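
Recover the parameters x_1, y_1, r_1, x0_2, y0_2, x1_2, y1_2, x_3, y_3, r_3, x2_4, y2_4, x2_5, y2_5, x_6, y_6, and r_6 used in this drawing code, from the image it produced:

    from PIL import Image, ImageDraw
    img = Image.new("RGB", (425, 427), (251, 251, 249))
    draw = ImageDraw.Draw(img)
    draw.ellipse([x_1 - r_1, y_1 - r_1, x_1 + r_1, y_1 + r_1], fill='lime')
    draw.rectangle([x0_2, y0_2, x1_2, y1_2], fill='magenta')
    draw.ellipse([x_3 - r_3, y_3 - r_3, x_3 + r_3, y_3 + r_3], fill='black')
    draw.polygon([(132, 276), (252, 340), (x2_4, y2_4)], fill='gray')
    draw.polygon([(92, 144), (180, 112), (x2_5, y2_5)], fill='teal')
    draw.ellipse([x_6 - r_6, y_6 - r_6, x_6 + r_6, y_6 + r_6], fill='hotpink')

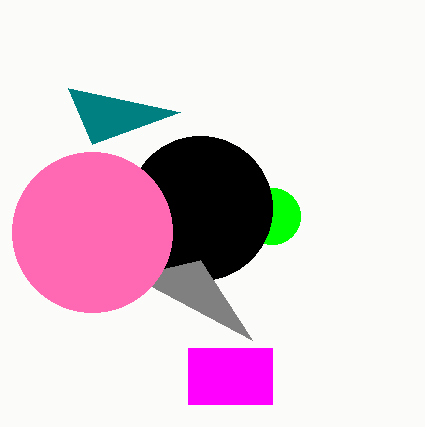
x_1 = 272, y_1 = 216, r_1 = 28, x0_2 = 188, y0_2 = 348, x1_2 = 272, y1_2 = 404, x_3 = 200, y_3 = 208, r_3 = 72, x2_4 = 200, y2_4 = 260, x2_5 = 68, y2_5 = 88, x_6 = 92, y_6 = 232, r_6 = 80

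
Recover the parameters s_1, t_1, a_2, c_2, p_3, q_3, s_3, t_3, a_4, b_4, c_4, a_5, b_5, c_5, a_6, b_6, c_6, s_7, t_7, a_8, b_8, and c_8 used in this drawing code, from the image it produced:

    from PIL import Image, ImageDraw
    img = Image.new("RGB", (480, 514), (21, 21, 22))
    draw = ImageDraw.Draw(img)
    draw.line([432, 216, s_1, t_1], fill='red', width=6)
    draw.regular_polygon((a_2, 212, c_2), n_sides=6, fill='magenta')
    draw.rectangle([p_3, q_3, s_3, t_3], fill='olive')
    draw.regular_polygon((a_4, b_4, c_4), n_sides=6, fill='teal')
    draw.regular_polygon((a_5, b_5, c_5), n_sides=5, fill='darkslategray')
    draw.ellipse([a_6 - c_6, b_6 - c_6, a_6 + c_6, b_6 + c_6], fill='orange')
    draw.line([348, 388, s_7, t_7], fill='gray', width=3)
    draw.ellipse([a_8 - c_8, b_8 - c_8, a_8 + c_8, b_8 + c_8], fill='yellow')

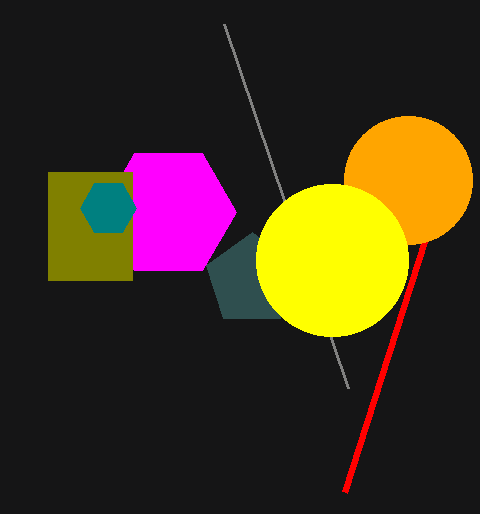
s_1 = 344, t_1 = 492, a_2 = 168, c_2 = 68, p_3 = 48, q_3 = 172, s_3 = 132, t_3 = 280, a_4 = 108, b_4 = 208, c_4 = 28, a_5 = 252, b_5 = 280, c_5 = 48, a_6 = 408, b_6 = 180, c_6 = 64, s_7 = 224, t_7 = 24, a_8 = 332, b_8 = 260, c_8 = 76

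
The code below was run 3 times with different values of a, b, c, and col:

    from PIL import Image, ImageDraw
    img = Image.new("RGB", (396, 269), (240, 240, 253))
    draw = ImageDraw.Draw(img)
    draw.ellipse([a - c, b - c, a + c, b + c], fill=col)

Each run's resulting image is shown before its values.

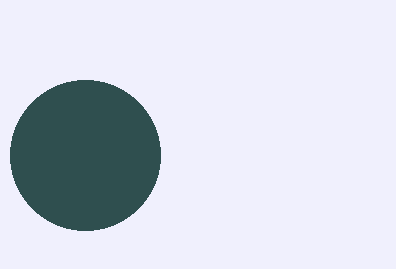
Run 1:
a = 85, b = 155, c = 75, col = 'darkslategray'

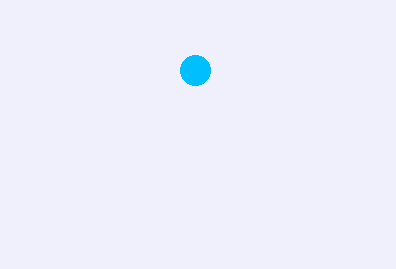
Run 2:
a = 195, b = 70, c = 15, col = 'deepskyblue'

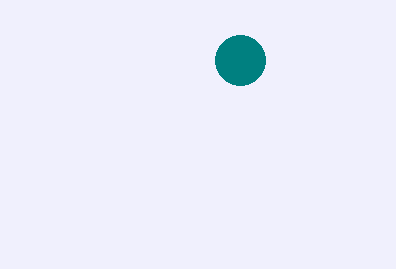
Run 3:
a = 240
b = 60
c = 25
col = 'teal'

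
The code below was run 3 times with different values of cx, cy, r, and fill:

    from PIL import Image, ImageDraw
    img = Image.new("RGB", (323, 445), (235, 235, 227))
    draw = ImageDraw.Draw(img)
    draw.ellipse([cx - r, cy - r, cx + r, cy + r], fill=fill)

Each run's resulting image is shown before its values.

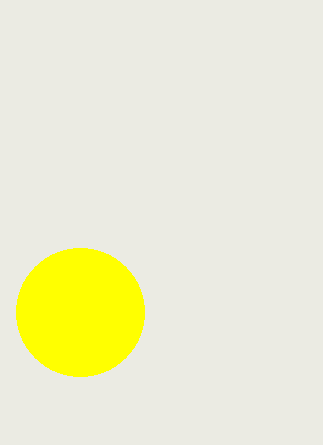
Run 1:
cx = 80; cy = 312; r = 64; fill = 'yellow'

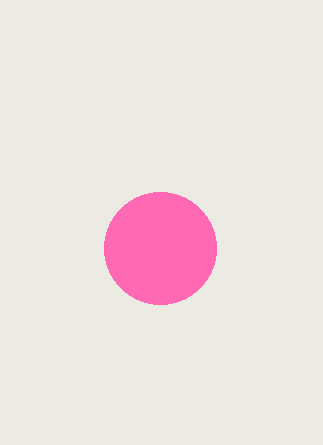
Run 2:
cx = 160
cy = 248
r = 56
fill = 'hotpink'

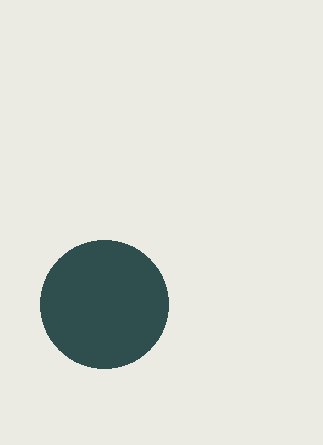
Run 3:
cx = 104
cy = 304
r = 64
fill = 'darkslategray'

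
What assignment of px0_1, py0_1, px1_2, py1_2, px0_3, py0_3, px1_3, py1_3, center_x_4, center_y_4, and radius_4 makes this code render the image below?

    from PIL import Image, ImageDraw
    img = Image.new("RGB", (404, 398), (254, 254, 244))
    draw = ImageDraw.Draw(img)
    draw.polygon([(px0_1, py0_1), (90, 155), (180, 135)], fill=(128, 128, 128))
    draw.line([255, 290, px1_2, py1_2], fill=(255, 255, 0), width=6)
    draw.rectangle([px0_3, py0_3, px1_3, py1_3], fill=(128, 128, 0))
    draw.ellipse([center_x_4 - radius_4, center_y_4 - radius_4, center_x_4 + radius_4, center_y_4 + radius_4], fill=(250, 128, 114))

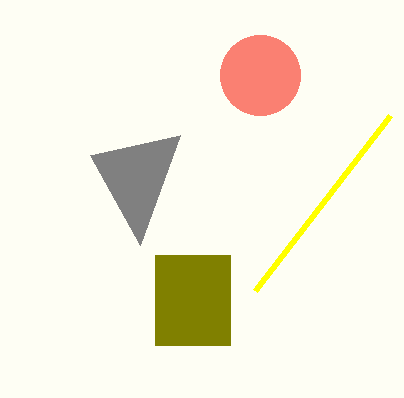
px0_1 = 140, py0_1 = 245, px1_2 = 390, py1_2 = 115, px0_3 = 155, py0_3 = 255, px1_3 = 230, py1_3 = 345, center_x_4 = 260, center_y_4 = 75, radius_4 = 40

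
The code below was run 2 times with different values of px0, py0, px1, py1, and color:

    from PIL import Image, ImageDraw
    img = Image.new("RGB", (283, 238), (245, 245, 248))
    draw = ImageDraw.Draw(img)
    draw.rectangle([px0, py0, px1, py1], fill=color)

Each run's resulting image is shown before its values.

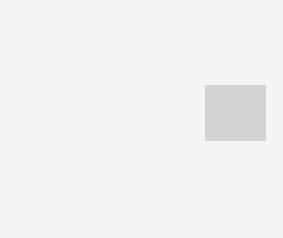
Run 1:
px0 = 205; py0 = 85; px1 = 265; py1 = 140; color = 'lightgray'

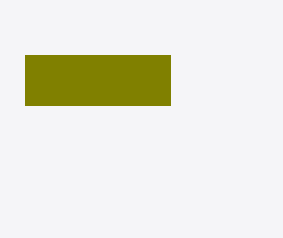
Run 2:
px0 = 25, py0 = 55, px1 = 170, py1 = 105, color = 'olive'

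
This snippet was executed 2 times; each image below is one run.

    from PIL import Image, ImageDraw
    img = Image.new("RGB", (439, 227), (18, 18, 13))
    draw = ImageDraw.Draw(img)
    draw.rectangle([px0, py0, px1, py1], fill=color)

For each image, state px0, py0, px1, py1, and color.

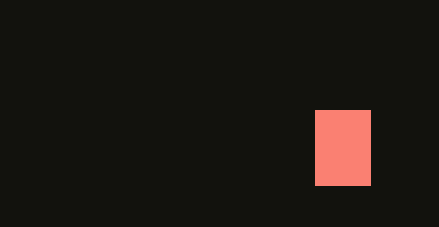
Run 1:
px0 = 315, py0 = 110, px1 = 370, py1 = 185, color = 'salmon'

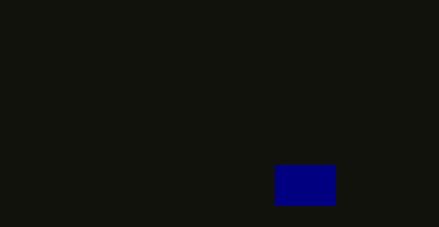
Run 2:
px0 = 275, py0 = 165, px1 = 335, py1 = 205, color = 'navy'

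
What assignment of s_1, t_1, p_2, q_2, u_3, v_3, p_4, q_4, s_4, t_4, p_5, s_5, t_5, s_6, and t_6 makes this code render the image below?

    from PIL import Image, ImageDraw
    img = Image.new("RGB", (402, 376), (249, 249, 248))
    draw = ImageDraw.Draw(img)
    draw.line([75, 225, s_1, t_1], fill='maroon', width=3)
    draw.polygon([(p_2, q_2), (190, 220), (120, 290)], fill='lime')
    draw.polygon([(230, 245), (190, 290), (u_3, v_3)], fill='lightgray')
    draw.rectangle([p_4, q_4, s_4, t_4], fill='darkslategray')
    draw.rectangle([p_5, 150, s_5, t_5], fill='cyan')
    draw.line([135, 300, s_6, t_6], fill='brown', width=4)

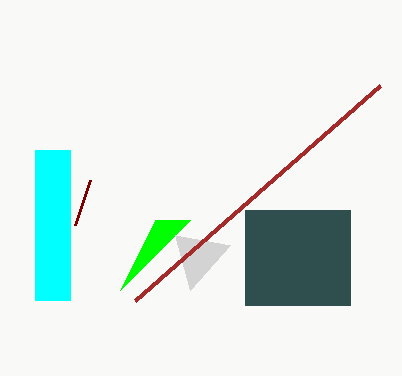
s_1 = 90, t_1 = 180, p_2 = 155, q_2 = 220, u_3 = 175, v_3 = 235, p_4 = 245, q_4 = 210, s_4 = 350, t_4 = 305, p_5 = 35, s_5 = 70, t_5 = 300, s_6 = 380, t_6 = 85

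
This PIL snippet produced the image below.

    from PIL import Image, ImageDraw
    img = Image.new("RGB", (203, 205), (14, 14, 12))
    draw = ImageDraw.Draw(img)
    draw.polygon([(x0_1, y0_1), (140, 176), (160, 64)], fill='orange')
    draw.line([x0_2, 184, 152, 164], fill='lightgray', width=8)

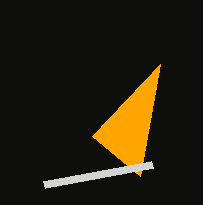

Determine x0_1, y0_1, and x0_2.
x0_1 = 92; y0_1 = 136; x0_2 = 44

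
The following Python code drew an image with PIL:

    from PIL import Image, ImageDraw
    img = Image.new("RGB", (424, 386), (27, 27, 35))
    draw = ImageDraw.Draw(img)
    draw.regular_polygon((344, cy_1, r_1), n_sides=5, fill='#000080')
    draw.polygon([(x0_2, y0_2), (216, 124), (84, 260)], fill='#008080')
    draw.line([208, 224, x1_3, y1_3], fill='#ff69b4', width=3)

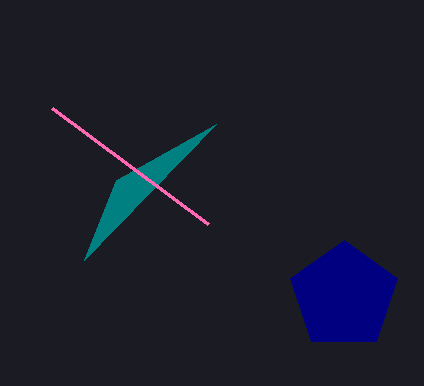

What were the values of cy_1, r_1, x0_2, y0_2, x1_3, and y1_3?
cy_1 = 296; r_1 = 56; x0_2 = 116; y0_2 = 180; x1_3 = 52; y1_3 = 108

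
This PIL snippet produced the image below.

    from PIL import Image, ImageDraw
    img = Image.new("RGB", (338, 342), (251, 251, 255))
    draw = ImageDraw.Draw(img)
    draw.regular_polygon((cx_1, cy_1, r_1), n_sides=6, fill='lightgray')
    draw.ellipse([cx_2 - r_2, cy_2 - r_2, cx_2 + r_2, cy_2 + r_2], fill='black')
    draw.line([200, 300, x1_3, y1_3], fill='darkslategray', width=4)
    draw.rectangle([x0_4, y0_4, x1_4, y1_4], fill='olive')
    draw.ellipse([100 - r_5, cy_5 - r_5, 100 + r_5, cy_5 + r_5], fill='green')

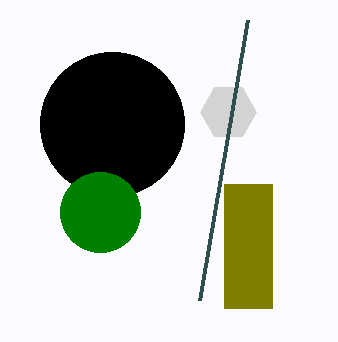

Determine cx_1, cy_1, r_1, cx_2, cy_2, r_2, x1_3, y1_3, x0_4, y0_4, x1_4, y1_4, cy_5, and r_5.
cx_1 = 228
cy_1 = 112
r_1 = 28
cx_2 = 112
cy_2 = 124
r_2 = 72
x1_3 = 248
y1_3 = 20
x0_4 = 224
y0_4 = 184
x1_4 = 272
y1_4 = 308
cy_5 = 212
r_5 = 40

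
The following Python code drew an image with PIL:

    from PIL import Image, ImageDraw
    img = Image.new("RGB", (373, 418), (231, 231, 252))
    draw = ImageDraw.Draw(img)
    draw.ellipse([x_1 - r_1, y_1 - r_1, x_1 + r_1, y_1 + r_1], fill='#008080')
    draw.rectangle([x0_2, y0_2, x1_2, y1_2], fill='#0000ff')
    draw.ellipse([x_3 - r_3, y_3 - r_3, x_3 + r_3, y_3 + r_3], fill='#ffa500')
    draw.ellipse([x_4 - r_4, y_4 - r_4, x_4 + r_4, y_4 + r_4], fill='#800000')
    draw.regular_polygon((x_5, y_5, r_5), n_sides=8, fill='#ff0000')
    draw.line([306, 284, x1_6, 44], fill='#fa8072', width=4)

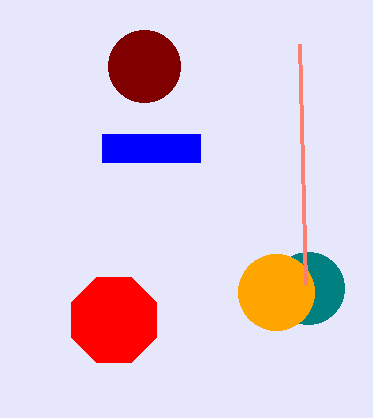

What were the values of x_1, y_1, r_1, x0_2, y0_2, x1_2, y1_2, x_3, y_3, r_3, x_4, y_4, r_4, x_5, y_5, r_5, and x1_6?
x_1 = 308; y_1 = 288; r_1 = 36; x0_2 = 102; y0_2 = 134; x1_2 = 200; y1_2 = 162; x_3 = 276; y_3 = 292; r_3 = 38; x_4 = 144; y_4 = 66; r_4 = 36; x_5 = 114; y_5 = 320; r_5 = 46; x1_6 = 300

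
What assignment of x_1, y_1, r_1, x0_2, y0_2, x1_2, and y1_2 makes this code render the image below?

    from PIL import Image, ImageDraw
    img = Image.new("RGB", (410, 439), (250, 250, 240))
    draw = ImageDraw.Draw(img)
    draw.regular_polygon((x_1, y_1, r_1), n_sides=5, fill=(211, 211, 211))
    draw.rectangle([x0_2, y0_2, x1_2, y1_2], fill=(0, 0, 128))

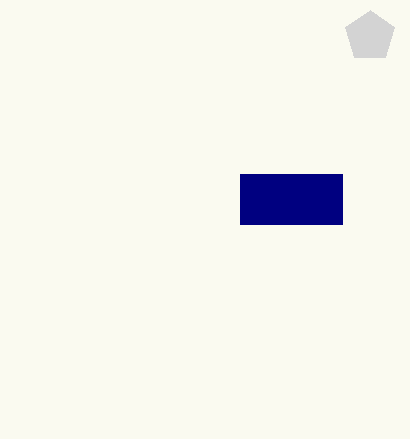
x_1 = 370, y_1 = 36, r_1 = 26, x0_2 = 240, y0_2 = 174, x1_2 = 342, y1_2 = 224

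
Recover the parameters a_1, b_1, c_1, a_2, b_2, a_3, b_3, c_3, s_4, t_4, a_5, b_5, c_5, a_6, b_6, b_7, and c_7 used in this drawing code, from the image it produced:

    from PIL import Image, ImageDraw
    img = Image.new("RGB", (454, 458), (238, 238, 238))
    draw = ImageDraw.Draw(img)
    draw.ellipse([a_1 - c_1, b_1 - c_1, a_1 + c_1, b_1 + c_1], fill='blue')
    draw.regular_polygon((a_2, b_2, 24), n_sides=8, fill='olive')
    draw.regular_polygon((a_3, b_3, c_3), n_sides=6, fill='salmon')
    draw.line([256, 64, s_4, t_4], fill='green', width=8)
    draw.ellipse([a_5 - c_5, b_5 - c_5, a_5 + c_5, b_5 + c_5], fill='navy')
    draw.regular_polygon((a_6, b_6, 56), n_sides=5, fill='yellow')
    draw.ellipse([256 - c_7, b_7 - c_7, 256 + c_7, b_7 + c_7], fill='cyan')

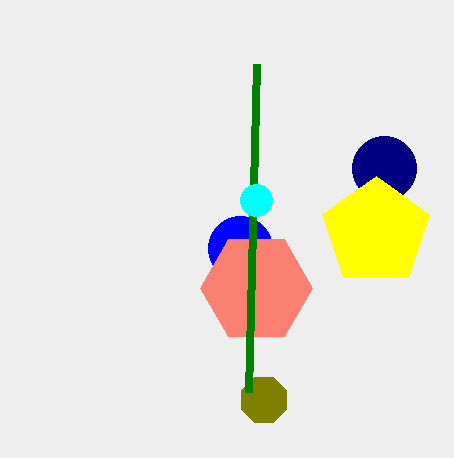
a_1 = 240, b_1 = 248, c_1 = 32, a_2 = 264, b_2 = 400, a_3 = 256, b_3 = 288, c_3 = 56, s_4 = 248, t_4 = 392, a_5 = 384, b_5 = 168, c_5 = 32, a_6 = 376, b_6 = 232, b_7 = 200, c_7 = 16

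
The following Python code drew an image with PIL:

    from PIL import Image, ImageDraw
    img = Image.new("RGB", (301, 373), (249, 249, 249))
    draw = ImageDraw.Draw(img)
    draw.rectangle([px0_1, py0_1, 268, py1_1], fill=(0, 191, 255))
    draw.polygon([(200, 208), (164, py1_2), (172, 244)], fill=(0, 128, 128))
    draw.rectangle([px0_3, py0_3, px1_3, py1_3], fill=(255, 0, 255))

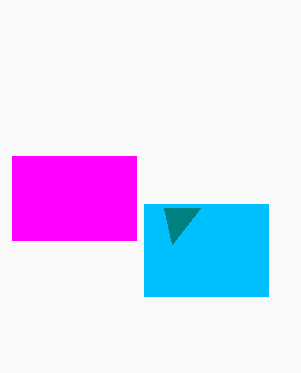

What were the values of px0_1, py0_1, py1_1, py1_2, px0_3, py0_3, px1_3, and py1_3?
px0_1 = 144
py0_1 = 204
py1_1 = 296
py1_2 = 208
px0_3 = 12
py0_3 = 156
px1_3 = 136
py1_3 = 240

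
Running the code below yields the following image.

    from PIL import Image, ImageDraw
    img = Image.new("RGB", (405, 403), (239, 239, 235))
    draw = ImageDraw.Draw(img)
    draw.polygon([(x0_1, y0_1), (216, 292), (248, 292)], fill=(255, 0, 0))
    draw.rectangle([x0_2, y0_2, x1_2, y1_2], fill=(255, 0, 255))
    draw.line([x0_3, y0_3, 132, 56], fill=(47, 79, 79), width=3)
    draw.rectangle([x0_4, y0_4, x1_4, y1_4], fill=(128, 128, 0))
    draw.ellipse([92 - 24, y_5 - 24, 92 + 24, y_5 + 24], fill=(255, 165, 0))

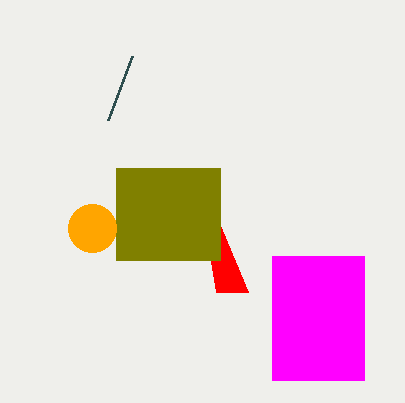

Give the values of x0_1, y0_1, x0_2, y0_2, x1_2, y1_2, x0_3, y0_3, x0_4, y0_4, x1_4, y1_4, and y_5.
x0_1 = 196, y0_1 = 168, x0_2 = 272, y0_2 = 256, x1_2 = 364, y1_2 = 380, x0_3 = 108, y0_3 = 120, x0_4 = 116, y0_4 = 168, x1_4 = 220, y1_4 = 260, y_5 = 228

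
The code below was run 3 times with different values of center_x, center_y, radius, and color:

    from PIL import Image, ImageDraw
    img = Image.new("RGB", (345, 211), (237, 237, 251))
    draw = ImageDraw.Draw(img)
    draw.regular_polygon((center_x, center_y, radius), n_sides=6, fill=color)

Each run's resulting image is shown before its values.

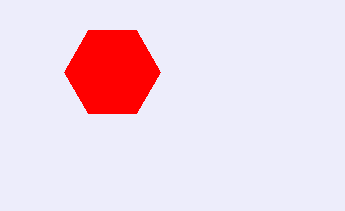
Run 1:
center_x = 112; center_y = 72; radius = 48; color = 'red'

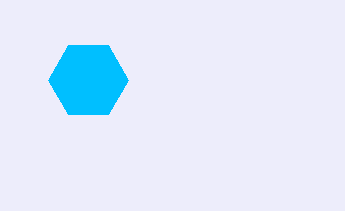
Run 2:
center_x = 88, center_y = 80, radius = 40, color = 'deepskyblue'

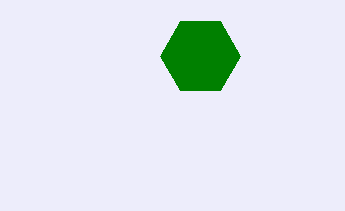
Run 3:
center_x = 200, center_y = 56, radius = 40, color = 'green'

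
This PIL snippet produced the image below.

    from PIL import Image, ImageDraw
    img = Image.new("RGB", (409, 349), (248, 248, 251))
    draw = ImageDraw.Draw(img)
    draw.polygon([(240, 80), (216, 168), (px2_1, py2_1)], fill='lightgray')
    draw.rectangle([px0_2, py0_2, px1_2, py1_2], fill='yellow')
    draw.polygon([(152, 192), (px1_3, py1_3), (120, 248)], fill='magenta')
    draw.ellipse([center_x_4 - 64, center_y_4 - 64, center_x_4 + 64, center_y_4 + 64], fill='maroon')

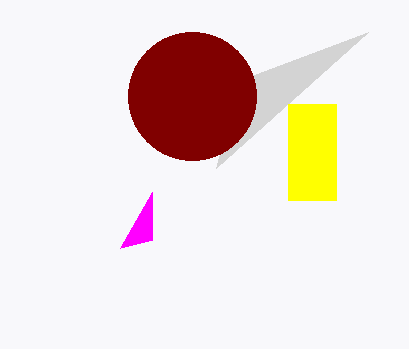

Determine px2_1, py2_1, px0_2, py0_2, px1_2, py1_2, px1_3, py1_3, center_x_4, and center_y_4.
px2_1 = 368, py2_1 = 32, px0_2 = 288, py0_2 = 104, px1_2 = 336, py1_2 = 200, px1_3 = 152, py1_3 = 240, center_x_4 = 192, center_y_4 = 96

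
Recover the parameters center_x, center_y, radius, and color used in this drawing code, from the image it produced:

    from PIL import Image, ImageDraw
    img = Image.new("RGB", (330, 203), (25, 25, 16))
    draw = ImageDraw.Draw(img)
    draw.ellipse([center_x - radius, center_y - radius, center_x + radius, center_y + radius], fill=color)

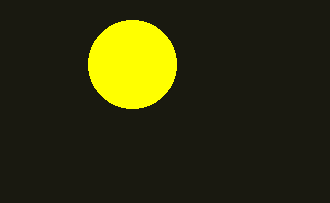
center_x = 132
center_y = 64
radius = 44
color = 'yellow'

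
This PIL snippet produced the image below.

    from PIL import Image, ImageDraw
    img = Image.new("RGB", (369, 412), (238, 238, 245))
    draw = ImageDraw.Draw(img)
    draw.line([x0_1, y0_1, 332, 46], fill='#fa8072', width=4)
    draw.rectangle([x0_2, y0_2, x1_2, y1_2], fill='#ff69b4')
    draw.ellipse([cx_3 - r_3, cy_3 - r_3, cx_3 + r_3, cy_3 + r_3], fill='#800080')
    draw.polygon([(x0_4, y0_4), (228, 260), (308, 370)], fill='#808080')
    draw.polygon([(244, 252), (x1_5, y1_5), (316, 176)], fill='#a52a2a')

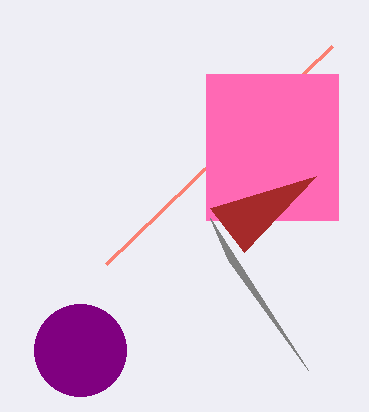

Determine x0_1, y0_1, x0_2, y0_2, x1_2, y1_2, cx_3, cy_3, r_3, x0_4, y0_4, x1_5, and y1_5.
x0_1 = 106, y0_1 = 264, x0_2 = 206, y0_2 = 74, x1_2 = 338, y1_2 = 220, cx_3 = 80, cy_3 = 350, r_3 = 46, x0_4 = 210, y0_4 = 218, x1_5 = 210, y1_5 = 208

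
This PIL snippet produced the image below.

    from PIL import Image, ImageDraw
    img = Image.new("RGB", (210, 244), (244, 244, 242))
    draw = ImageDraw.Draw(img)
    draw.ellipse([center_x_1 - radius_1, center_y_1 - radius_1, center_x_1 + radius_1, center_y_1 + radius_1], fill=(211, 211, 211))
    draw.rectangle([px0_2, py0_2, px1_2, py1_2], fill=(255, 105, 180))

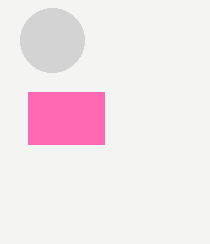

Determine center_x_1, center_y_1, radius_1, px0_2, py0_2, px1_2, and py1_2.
center_x_1 = 52
center_y_1 = 40
radius_1 = 32
px0_2 = 28
py0_2 = 92
px1_2 = 104
py1_2 = 144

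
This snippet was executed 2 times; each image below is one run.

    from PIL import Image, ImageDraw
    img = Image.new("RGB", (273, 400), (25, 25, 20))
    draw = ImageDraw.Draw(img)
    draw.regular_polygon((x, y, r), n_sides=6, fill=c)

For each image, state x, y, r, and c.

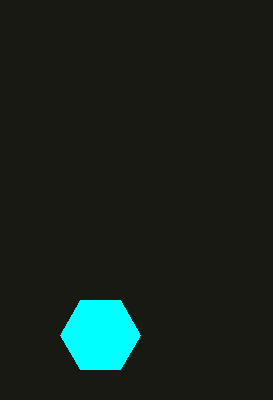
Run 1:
x = 100; y = 335; r = 40; c = 'cyan'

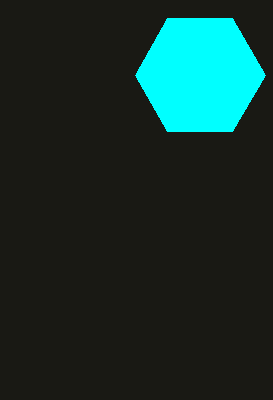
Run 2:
x = 200
y = 75
r = 65
c = 'cyan'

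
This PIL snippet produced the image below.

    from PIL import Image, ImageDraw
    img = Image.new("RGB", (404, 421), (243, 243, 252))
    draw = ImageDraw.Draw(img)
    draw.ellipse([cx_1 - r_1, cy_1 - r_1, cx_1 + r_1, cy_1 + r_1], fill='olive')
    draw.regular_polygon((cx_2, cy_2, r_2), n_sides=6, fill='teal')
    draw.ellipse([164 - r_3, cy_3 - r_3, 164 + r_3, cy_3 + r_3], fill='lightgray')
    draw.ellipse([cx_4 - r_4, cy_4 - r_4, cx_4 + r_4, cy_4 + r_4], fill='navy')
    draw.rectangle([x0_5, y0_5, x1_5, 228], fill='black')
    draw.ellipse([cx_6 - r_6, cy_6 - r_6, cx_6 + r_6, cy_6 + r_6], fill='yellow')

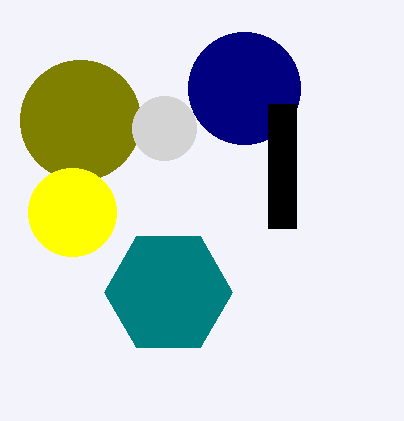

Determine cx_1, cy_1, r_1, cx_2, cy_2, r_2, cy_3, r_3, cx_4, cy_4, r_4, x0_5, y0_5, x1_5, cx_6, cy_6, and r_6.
cx_1 = 80; cy_1 = 120; r_1 = 60; cx_2 = 168; cy_2 = 292; r_2 = 64; cy_3 = 128; r_3 = 32; cx_4 = 244; cy_4 = 88; r_4 = 56; x0_5 = 268; y0_5 = 104; x1_5 = 296; cx_6 = 72; cy_6 = 212; r_6 = 44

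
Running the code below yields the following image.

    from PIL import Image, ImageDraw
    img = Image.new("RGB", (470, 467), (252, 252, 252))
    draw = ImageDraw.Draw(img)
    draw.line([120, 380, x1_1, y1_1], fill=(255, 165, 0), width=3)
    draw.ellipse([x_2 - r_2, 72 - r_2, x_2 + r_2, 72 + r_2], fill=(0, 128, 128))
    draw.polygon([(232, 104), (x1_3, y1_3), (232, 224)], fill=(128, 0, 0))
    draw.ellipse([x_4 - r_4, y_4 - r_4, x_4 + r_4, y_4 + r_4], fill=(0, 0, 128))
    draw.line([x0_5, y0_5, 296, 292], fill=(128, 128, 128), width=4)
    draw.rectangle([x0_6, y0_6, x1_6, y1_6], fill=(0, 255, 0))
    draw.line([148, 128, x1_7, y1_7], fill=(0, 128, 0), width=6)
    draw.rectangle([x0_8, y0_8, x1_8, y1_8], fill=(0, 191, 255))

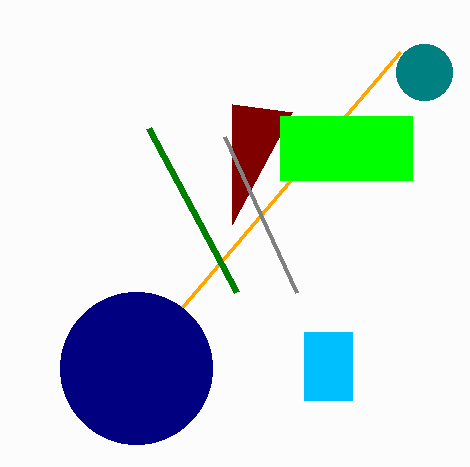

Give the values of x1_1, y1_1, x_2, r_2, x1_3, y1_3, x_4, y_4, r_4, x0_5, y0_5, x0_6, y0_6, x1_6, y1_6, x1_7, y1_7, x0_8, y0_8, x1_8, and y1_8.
x1_1 = 400, y1_1 = 52, x_2 = 424, r_2 = 28, x1_3 = 292, y1_3 = 112, x_4 = 136, y_4 = 368, r_4 = 76, x0_5 = 224, y0_5 = 136, x0_6 = 280, y0_6 = 116, x1_6 = 412, y1_6 = 180, x1_7 = 236, y1_7 = 292, x0_8 = 304, y0_8 = 332, x1_8 = 352, y1_8 = 400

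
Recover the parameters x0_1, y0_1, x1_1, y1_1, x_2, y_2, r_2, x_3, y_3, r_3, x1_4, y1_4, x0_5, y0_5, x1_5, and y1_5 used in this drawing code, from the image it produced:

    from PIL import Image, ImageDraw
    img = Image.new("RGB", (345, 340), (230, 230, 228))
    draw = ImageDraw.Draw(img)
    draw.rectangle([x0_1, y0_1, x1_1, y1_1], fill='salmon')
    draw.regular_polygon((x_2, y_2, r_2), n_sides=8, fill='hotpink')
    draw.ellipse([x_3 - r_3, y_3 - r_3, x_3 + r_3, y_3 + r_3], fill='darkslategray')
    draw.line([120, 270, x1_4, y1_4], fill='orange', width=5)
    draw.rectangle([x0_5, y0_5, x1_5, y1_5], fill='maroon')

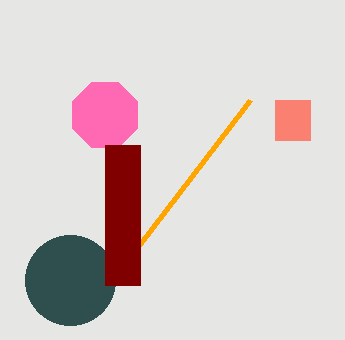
x0_1 = 275, y0_1 = 100, x1_1 = 310, y1_1 = 140, x_2 = 105, y_2 = 115, r_2 = 35, x_3 = 70, y_3 = 280, r_3 = 45, x1_4 = 250, y1_4 = 100, x0_5 = 105, y0_5 = 145, x1_5 = 140, y1_5 = 285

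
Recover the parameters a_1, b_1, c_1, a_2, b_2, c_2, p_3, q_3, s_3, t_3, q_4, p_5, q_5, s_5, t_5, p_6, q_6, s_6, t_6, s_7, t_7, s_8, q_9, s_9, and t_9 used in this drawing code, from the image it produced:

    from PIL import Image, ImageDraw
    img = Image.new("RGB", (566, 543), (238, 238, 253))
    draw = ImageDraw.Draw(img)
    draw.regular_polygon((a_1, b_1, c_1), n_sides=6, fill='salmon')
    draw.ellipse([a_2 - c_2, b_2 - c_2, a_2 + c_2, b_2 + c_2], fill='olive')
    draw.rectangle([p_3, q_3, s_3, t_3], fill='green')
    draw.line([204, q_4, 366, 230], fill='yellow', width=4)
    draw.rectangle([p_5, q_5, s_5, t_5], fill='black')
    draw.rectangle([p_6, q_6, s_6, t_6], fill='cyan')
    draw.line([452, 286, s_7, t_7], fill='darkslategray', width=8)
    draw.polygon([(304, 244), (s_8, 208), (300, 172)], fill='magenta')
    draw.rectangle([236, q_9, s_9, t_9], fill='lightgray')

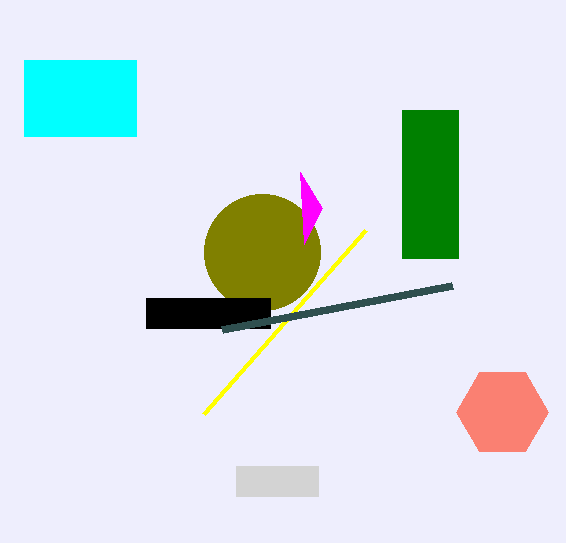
a_1 = 502
b_1 = 412
c_1 = 46
a_2 = 262
b_2 = 252
c_2 = 58
p_3 = 402
q_3 = 110
s_3 = 458
t_3 = 258
q_4 = 414
p_5 = 146
q_5 = 298
s_5 = 270
t_5 = 328
p_6 = 24
q_6 = 60
s_6 = 136
t_6 = 136
s_7 = 222
t_7 = 330
s_8 = 322
q_9 = 466
s_9 = 318
t_9 = 496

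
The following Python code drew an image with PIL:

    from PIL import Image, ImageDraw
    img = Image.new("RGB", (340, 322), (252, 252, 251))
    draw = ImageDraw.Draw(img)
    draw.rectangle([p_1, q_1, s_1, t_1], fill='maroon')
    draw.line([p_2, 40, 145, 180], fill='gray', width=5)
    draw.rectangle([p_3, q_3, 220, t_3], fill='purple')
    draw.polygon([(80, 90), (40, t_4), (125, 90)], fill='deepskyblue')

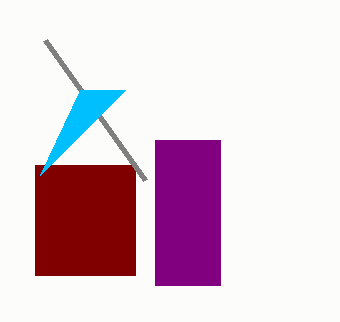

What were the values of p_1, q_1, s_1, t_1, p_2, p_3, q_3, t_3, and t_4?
p_1 = 35, q_1 = 165, s_1 = 135, t_1 = 275, p_2 = 45, p_3 = 155, q_3 = 140, t_3 = 285, t_4 = 175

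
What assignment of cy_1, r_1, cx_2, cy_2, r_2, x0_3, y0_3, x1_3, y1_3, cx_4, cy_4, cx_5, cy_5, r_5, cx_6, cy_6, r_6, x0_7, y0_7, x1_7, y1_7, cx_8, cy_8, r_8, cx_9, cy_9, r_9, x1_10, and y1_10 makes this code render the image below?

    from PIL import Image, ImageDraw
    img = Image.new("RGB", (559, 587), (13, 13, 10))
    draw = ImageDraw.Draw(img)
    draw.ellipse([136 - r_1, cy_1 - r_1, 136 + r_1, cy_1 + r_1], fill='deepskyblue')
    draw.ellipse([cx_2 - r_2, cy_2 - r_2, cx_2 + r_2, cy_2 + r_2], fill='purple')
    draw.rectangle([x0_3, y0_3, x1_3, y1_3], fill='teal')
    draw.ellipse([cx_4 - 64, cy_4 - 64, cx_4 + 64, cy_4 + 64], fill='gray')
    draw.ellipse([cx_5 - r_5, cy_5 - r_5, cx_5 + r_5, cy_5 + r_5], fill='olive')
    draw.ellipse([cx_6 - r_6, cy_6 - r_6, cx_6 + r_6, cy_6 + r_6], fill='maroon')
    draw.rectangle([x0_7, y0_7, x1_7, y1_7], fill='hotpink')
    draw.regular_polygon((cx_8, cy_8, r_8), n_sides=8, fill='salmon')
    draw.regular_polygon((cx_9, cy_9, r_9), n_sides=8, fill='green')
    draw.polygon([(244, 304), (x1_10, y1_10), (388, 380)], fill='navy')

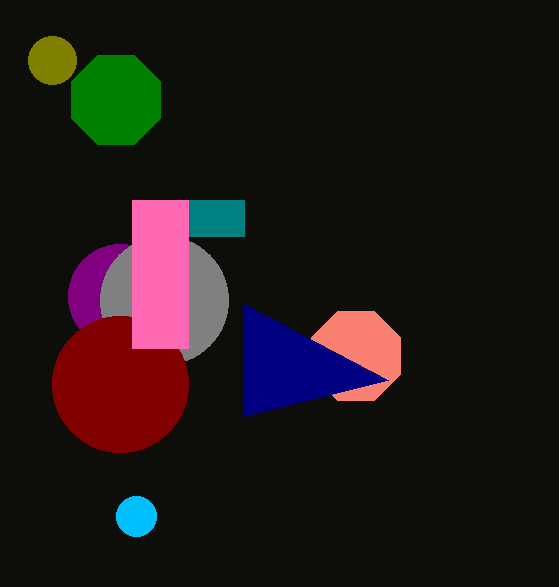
cy_1 = 516, r_1 = 20, cx_2 = 120, cy_2 = 296, r_2 = 52, x0_3 = 132, y0_3 = 200, x1_3 = 244, y1_3 = 236, cx_4 = 164, cy_4 = 300, cx_5 = 52, cy_5 = 60, r_5 = 24, cx_6 = 120, cy_6 = 384, r_6 = 68, x0_7 = 132, y0_7 = 200, x1_7 = 188, y1_7 = 348, cx_8 = 356, cy_8 = 356, r_8 = 48, cx_9 = 116, cy_9 = 100, r_9 = 48, x1_10 = 244, y1_10 = 416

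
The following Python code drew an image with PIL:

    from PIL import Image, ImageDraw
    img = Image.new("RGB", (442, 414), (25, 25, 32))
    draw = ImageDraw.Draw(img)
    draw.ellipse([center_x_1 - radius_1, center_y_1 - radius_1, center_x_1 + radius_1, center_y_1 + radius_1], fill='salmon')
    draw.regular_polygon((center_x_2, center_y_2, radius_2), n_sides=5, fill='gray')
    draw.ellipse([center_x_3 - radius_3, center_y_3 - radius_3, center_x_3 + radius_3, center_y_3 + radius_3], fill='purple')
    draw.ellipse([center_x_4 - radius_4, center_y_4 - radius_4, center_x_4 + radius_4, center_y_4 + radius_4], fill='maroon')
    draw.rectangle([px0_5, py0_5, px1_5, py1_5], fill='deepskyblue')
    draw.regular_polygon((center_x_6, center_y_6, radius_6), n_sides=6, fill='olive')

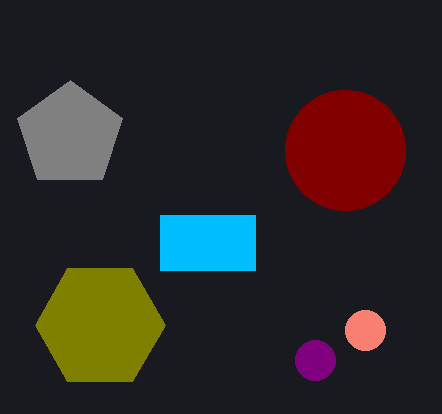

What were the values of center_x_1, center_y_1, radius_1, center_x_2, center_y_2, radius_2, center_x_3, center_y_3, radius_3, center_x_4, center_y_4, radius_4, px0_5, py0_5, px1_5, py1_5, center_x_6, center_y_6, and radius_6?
center_x_1 = 365
center_y_1 = 330
radius_1 = 20
center_x_2 = 70
center_y_2 = 135
radius_2 = 55
center_x_3 = 315
center_y_3 = 360
radius_3 = 20
center_x_4 = 345
center_y_4 = 150
radius_4 = 60
px0_5 = 160
py0_5 = 215
px1_5 = 255
py1_5 = 270
center_x_6 = 100
center_y_6 = 325
radius_6 = 65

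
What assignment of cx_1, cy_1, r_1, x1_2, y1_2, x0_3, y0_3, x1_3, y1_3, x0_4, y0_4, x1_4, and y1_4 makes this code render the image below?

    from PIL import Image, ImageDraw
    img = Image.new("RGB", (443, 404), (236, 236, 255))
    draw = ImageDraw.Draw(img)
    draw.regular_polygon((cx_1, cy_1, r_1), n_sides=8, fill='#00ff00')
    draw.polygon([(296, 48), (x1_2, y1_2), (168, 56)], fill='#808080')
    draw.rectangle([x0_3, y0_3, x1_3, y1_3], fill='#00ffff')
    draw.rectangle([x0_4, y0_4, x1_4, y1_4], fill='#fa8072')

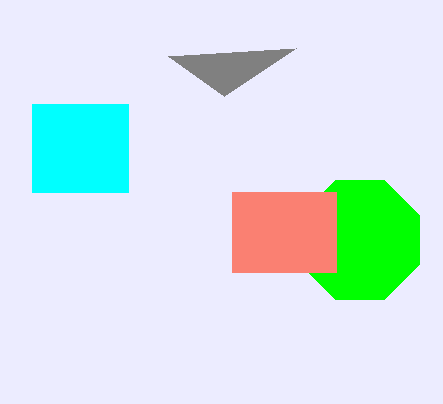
cx_1 = 360
cy_1 = 240
r_1 = 64
x1_2 = 224
y1_2 = 96
x0_3 = 32
y0_3 = 104
x1_3 = 128
y1_3 = 192
x0_4 = 232
y0_4 = 192
x1_4 = 336
y1_4 = 272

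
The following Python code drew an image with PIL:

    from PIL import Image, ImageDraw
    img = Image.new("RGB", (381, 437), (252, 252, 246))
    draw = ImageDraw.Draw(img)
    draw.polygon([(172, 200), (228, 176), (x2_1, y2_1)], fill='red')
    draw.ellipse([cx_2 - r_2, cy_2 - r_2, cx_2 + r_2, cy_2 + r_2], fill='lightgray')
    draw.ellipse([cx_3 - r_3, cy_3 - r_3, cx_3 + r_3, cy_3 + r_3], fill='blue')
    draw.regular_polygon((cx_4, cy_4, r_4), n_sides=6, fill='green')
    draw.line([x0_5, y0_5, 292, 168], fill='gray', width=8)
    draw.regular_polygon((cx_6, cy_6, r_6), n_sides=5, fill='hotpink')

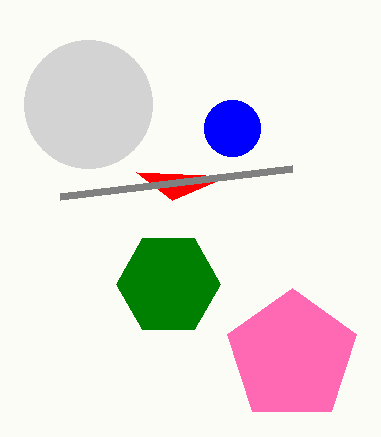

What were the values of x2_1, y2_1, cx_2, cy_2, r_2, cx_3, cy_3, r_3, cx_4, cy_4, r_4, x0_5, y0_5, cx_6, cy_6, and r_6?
x2_1 = 136; y2_1 = 172; cx_2 = 88; cy_2 = 104; r_2 = 64; cx_3 = 232; cy_3 = 128; r_3 = 28; cx_4 = 168; cy_4 = 284; r_4 = 52; x0_5 = 60; y0_5 = 196; cx_6 = 292; cy_6 = 356; r_6 = 68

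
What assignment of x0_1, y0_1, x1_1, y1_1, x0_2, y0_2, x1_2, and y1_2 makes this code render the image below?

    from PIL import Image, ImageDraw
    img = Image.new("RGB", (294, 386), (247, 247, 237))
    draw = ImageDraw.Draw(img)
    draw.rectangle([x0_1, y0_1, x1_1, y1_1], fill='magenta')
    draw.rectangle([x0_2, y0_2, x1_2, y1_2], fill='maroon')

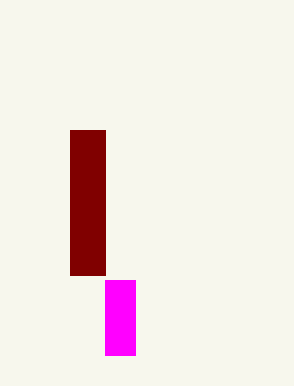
x0_1 = 105; y0_1 = 280; x1_1 = 135; y1_1 = 355; x0_2 = 70; y0_2 = 130; x1_2 = 105; y1_2 = 275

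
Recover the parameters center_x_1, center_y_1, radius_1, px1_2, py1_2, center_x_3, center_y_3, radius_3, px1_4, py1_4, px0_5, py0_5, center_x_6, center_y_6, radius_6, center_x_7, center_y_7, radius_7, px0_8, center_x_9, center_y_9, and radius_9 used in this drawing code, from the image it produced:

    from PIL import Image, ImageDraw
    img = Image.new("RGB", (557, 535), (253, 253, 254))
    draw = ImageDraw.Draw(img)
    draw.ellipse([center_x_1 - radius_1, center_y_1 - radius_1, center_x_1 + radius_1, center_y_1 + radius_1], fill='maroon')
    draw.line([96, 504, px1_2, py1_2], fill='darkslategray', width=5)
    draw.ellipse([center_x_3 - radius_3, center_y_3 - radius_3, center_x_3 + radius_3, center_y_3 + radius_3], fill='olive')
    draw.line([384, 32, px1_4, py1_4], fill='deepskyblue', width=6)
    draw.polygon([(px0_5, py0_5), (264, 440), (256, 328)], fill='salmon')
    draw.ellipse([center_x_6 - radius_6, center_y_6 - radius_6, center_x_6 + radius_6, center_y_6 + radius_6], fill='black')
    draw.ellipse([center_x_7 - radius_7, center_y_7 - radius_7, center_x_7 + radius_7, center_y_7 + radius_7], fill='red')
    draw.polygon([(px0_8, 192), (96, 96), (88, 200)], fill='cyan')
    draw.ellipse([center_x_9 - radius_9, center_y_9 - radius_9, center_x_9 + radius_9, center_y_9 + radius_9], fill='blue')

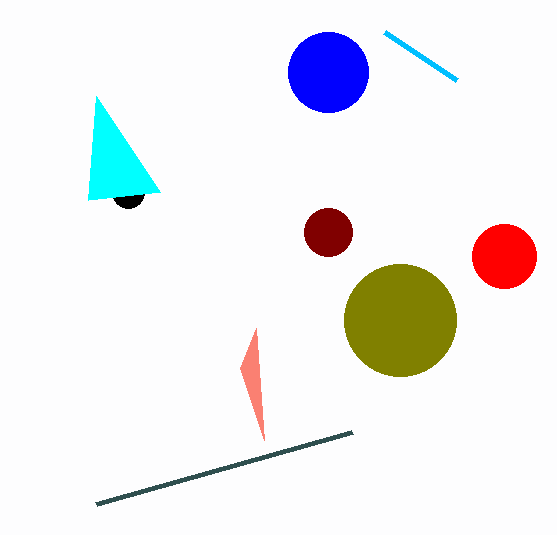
center_x_1 = 328
center_y_1 = 232
radius_1 = 24
px1_2 = 352
py1_2 = 432
center_x_3 = 400
center_y_3 = 320
radius_3 = 56
px1_4 = 456
py1_4 = 80
px0_5 = 240
py0_5 = 368
center_x_6 = 128
center_y_6 = 192
radius_6 = 16
center_x_7 = 504
center_y_7 = 256
radius_7 = 32
px0_8 = 160
center_x_9 = 328
center_y_9 = 72
radius_9 = 40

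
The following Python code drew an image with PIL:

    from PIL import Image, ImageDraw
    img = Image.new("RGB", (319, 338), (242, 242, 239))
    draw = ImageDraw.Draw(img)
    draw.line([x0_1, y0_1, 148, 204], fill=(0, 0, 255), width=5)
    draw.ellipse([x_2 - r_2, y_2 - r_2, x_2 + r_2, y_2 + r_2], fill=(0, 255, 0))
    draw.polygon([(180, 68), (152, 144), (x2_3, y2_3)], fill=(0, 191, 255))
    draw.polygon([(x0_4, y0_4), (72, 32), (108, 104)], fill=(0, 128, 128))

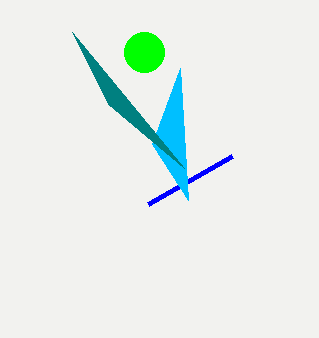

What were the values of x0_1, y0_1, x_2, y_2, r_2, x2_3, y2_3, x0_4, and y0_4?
x0_1 = 232; y0_1 = 156; x_2 = 144; y_2 = 52; r_2 = 20; x2_3 = 188; y2_3 = 200; x0_4 = 184; y0_4 = 168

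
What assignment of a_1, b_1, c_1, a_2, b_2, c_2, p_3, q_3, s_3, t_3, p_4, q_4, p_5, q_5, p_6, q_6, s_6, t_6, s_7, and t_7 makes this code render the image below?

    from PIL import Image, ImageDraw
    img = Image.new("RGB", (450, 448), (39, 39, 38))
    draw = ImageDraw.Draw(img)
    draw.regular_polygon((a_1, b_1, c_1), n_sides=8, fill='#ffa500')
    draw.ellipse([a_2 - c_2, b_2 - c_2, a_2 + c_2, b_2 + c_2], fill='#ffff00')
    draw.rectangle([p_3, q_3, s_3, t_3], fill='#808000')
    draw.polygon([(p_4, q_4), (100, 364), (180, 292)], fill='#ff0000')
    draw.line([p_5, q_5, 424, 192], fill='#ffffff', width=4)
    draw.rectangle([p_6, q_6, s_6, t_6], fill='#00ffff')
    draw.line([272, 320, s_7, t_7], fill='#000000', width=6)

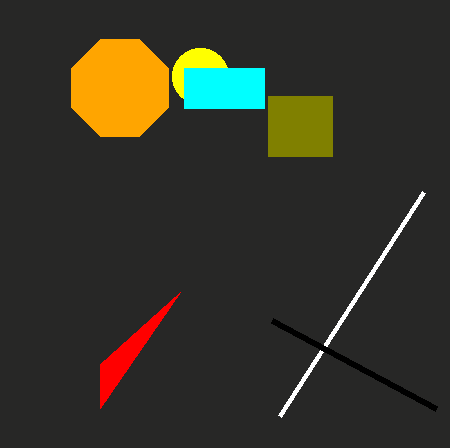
a_1 = 120, b_1 = 88, c_1 = 52, a_2 = 200, b_2 = 76, c_2 = 28, p_3 = 268, q_3 = 96, s_3 = 332, t_3 = 156, p_4 = 100, q_4 = 408, p_5 = 280, q_5 = 416, p_6 = 184, q_6 = 68, s_6 = 264, t_6 = 108, s_7 = 436, t_7 = 408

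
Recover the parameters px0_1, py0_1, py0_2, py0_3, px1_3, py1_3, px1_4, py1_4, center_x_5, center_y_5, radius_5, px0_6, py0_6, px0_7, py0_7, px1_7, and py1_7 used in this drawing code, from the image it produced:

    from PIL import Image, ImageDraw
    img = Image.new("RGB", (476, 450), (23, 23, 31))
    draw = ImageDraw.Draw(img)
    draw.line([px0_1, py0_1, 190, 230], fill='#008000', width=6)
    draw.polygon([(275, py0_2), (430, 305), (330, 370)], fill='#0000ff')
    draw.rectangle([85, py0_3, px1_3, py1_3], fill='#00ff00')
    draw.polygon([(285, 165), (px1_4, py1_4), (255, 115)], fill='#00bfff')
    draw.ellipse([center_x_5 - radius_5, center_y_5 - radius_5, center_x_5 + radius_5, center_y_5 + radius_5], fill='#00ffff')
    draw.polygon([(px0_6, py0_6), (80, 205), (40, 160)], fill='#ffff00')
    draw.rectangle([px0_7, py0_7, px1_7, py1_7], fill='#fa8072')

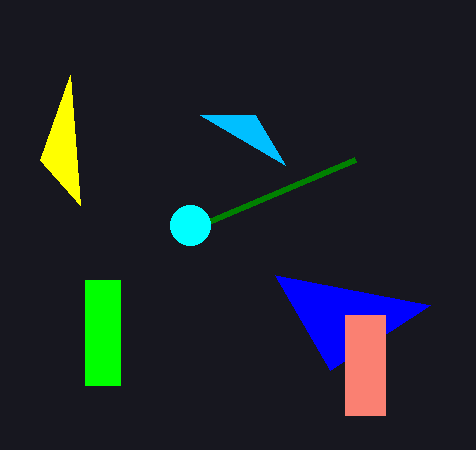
px0_1 = 355
py0_1 = 160
py0_2 = 275
py0_3 = 280
px1_3 = 120
py1_3 = 385
px1_4 = 200
py1_4 = 115
center_x_5 = 190
center_y_5 = 225
radius_5 = 20
px0_6 = 70
py0_6 = 75
px0_7 = 345
py0_7 = 315
px1_7 = 385
py1_7 = 415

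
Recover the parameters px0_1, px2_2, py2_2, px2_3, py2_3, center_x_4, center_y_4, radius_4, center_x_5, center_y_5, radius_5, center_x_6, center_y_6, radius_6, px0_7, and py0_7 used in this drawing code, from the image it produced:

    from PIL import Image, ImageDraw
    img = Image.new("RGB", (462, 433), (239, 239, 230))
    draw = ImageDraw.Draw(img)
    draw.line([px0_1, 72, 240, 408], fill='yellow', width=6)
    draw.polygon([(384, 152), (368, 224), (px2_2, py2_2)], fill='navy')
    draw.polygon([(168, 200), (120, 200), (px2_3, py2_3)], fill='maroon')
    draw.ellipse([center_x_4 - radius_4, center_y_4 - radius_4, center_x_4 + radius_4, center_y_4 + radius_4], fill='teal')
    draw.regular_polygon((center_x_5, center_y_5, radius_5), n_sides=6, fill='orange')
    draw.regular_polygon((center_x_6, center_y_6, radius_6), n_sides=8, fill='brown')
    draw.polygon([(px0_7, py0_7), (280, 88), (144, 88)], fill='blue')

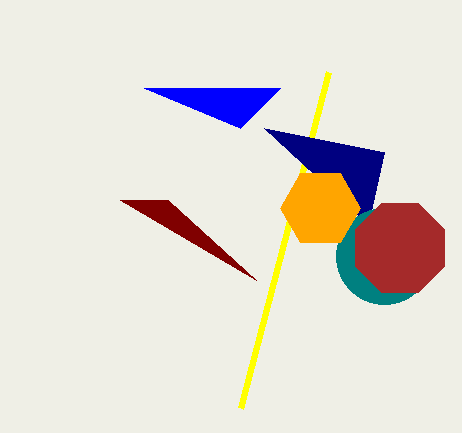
px0_1 = 328
px2_2 = 264
py2_2 = 128
px2_3 = 256
py2_3 = 280
center_x_4 = 384
center_y_4 = 256
radius_4 = 48
center_x_5 = 320
center_y_5 = 208
radius_5 = 40
center_x_6 = 400
center_y_6 = 248
radius_6 = 48
px0_7 = 240
py0_7 = 128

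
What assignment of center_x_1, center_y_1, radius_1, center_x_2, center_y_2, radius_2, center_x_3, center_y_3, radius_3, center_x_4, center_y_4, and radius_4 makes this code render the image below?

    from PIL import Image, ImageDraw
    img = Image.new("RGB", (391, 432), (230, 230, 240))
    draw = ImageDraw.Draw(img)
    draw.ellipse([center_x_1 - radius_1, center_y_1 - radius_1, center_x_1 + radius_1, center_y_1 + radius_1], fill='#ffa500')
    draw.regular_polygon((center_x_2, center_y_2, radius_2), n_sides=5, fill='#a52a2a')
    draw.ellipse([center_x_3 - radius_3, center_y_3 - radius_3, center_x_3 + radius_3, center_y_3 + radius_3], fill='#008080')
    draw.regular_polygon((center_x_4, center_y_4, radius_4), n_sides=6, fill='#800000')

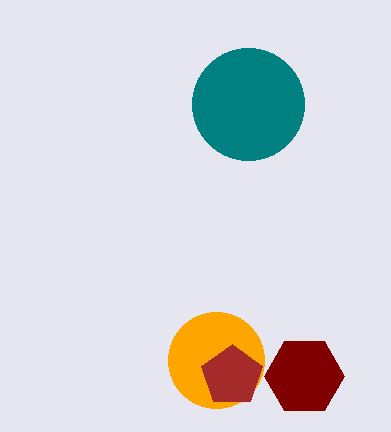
center_x_1 = 216, center_y_1 = 360, radius_1 = 48, center_x_2 = 232, center_y_2 = 376, radius_2 = 32, center_x_3 = 248, center_y_3 = 104, radius_3 = 56, center_x_4 = 304, center_y_4 = 376, radius_4 = 40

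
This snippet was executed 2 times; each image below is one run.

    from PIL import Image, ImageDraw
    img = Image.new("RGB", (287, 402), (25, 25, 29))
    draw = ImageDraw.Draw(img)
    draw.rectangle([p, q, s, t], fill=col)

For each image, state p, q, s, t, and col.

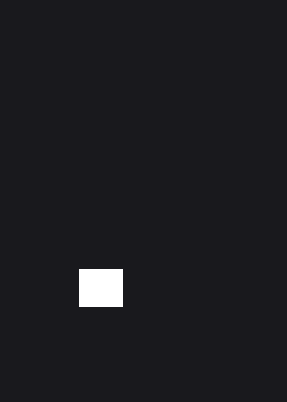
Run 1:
p = 79, q = 269, s = 122, t = 306, col = 'white'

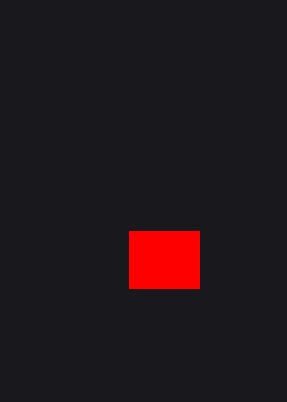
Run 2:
p = 129
q = 231
s = 199
t = 288
col = 'red'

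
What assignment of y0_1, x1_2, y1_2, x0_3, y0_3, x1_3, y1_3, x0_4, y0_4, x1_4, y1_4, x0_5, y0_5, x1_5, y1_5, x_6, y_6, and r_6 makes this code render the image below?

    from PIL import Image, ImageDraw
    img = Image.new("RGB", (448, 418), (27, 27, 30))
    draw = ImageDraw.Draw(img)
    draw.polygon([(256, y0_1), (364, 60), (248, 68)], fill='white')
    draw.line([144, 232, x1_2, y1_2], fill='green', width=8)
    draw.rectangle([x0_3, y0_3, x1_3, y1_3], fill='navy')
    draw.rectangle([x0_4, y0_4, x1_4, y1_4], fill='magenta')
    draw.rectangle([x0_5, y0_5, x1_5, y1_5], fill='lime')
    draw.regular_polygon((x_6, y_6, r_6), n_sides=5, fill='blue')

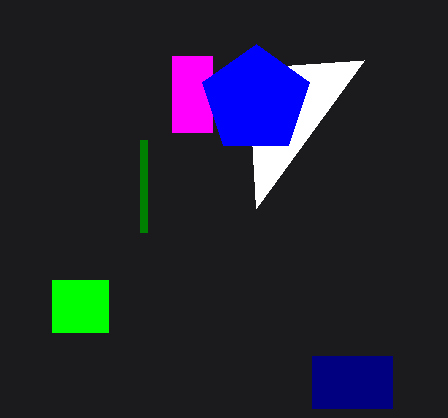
y0_1 = 208, x1_2 = 144, y1_2 = 140, x0_3 = 312, y0_3 = 356, x1_3 = 392, y1_3 = 408, x0_4 = 172, y0_4 = 56, x1_4 = 212, y1_4 = 132, x0_5 = 52, y0_5 = 280, x1_5 = 108, y1_5 = 332, x_6 = 256, y_6 = 100, r_6 = 56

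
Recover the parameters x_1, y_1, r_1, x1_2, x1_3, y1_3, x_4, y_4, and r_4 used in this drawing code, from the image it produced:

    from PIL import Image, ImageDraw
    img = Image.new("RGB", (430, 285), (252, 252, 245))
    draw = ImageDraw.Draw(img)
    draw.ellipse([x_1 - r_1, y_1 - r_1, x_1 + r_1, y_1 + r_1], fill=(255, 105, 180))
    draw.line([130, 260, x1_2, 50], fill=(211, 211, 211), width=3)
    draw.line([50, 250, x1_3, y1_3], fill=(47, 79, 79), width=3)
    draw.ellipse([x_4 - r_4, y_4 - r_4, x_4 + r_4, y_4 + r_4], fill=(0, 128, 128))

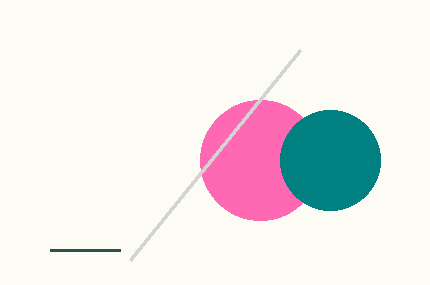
x_1 = 260, y_1 = 160, r_1 = 60, x1_2 = 300, x1_3 = 120, y1_3 = 250, x_4 = 330, y_4 = 160, r_4 = 50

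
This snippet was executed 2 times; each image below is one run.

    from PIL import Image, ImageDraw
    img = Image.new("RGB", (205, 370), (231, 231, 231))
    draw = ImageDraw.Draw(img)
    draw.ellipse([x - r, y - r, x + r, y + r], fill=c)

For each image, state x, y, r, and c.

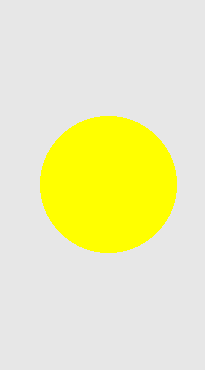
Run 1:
x = 108
y = 184
r = 68
c = 'yellow'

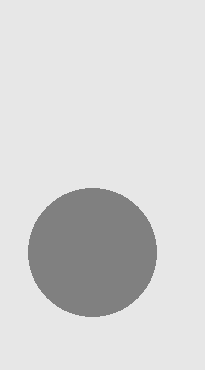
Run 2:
x = 92, y = 252, r = 64, c = 'gray'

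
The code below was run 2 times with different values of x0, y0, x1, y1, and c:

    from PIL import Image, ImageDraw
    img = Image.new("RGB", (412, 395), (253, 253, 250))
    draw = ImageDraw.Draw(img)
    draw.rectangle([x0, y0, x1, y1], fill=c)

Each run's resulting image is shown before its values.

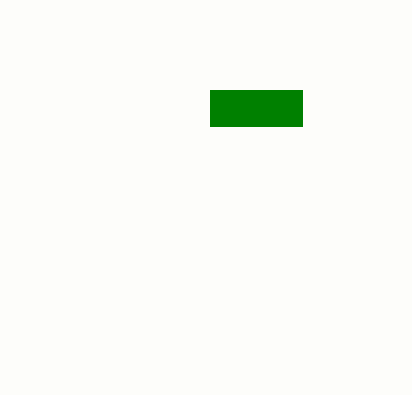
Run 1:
x0 = 210, y0 = 90, x1 = 302, y1 = 126, c = 'green'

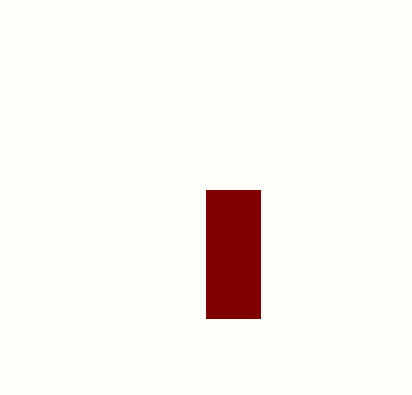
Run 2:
x0 = 206
y0 = 190
x1 = 260
y1 = 318
c = 'maroon'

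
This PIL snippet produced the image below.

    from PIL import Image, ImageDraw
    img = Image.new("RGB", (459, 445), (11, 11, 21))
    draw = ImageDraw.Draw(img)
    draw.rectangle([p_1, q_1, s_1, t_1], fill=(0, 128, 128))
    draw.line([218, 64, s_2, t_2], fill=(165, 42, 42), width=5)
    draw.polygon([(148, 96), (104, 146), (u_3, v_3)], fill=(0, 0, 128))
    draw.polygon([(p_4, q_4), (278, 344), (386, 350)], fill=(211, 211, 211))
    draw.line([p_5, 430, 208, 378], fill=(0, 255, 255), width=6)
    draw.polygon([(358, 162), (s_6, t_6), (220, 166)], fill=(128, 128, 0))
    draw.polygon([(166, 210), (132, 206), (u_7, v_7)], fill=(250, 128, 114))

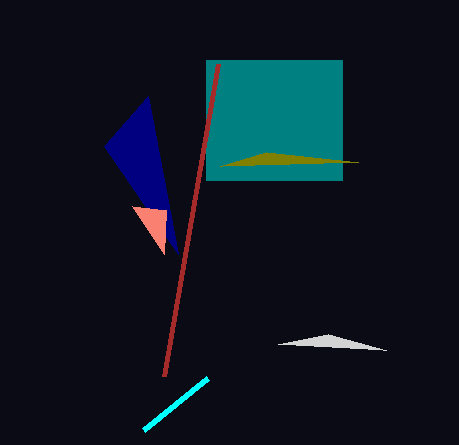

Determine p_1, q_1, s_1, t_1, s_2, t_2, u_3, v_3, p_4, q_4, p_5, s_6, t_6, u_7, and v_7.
p_1 = 206, q_1 = 60, s_1 = 342, t_1 = 180, s_2 = 164, t_2 = 376, u_3 = 178, v_3 = 254, p_4 = 328, q_4 = 334, p_5 = 144, s_6 = 266, t_6 = 152, u_7 = 164, v_7 = 254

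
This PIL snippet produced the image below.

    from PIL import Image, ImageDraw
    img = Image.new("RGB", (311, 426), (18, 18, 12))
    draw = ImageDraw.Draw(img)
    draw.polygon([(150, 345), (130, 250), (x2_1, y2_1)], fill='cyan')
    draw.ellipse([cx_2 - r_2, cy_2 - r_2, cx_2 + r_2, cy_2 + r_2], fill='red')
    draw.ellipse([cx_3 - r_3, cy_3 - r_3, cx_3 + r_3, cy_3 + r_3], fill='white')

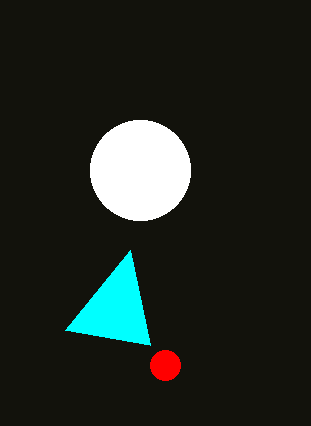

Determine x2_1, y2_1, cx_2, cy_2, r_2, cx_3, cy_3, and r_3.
x2_1 = 65; y2_1 = 330; cx_2 = 165; cy_2 = 365; r_2 = 15; cx_3 = 140; cy_3 = 170; r_3 = 50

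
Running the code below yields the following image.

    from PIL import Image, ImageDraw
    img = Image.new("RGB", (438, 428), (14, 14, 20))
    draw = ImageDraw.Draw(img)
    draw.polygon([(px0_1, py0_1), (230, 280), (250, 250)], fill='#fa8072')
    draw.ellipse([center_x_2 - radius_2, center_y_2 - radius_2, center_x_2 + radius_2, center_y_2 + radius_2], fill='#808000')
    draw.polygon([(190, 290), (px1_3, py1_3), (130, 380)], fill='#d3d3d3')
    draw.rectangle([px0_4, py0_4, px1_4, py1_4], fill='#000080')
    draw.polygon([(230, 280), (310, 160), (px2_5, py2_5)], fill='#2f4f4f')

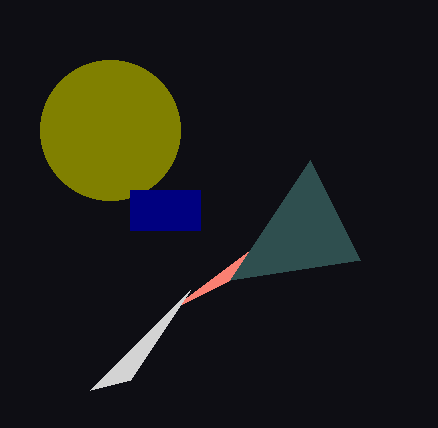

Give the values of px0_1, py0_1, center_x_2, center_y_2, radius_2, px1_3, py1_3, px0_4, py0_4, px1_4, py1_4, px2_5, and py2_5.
px0_1 = 170, py0_1 = 310, center_x_2 = 110, center_y_2 = 130, radius_2 = 70, px1_3 = 90, py1_3 = 390, px0_4 = 130, py0_4 = 190, px1_4 = 200, py1_4 = 230, px2_5 = 360, py2_5 = 260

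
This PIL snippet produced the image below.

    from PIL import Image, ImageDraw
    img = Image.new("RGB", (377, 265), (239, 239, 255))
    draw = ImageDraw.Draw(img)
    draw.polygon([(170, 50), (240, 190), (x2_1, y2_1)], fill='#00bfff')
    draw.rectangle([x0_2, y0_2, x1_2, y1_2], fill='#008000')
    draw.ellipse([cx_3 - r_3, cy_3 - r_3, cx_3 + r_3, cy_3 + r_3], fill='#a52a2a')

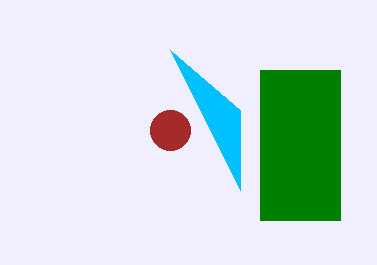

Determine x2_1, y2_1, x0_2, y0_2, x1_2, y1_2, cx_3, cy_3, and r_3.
x2_1 = 240; y2_1 = 110; x0_2 = 260; y0_2 = 70; x1_2 = 340; y1_2 = 220; cx_3 = 170; cy_3 = 130; r_3 = 20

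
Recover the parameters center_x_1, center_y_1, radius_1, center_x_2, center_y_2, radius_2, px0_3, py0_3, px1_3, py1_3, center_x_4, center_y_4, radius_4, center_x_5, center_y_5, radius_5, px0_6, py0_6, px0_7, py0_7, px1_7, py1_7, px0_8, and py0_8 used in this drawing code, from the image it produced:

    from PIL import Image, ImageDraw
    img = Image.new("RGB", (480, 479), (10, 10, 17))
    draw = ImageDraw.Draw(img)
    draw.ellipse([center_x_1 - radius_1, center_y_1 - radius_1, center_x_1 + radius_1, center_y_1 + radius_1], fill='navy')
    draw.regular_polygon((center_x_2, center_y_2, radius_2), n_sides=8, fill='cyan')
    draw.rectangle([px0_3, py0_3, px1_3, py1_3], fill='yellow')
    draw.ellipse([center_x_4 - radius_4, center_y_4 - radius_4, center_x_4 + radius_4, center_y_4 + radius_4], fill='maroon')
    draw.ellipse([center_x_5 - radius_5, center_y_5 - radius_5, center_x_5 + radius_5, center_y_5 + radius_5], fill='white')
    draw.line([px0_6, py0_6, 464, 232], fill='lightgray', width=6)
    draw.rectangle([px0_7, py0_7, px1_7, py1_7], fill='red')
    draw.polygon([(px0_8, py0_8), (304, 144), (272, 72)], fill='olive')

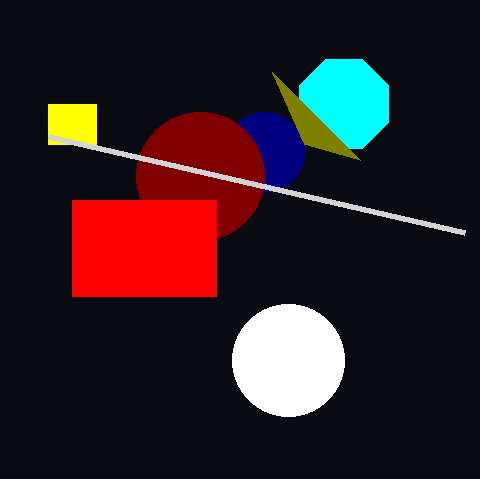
center_x_1 = 264
center_y_1 = 152
radius_1 = 40
center_x_2 = 344
center_y_2 = 104
radius_2 = 48
px0_3 = 48
py0_3 = 104
px1_3 = 96
py1_3 = 144
center_x_4 = 200
center_y_4 = 176
radius_4 = 64
center_x_5 = 288
center_y_5 = 360
radius_5 = 56
px0_6 = 48
py0_6 = 136
px0_7 = 72
py0_7 = 200
px1_7 = 216
py1_7 = 296
px0_8 = 360
py0_8 = 160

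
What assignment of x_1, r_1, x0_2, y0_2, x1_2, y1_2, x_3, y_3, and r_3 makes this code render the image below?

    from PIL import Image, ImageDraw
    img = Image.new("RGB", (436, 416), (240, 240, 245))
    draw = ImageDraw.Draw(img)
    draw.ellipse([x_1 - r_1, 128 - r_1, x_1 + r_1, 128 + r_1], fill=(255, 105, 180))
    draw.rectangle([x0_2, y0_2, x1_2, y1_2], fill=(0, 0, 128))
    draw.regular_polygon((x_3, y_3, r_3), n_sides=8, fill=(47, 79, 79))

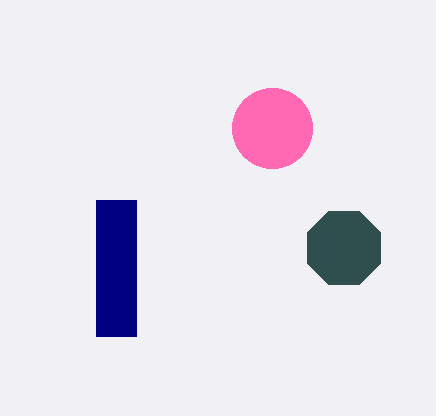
x_1 = 272; r_1 = 40; x0_2 = 96; y0_2 = 200; x1_2 = 136; y1_2 = 336; x_3 = 344; y_3 = 248; r_3 = 40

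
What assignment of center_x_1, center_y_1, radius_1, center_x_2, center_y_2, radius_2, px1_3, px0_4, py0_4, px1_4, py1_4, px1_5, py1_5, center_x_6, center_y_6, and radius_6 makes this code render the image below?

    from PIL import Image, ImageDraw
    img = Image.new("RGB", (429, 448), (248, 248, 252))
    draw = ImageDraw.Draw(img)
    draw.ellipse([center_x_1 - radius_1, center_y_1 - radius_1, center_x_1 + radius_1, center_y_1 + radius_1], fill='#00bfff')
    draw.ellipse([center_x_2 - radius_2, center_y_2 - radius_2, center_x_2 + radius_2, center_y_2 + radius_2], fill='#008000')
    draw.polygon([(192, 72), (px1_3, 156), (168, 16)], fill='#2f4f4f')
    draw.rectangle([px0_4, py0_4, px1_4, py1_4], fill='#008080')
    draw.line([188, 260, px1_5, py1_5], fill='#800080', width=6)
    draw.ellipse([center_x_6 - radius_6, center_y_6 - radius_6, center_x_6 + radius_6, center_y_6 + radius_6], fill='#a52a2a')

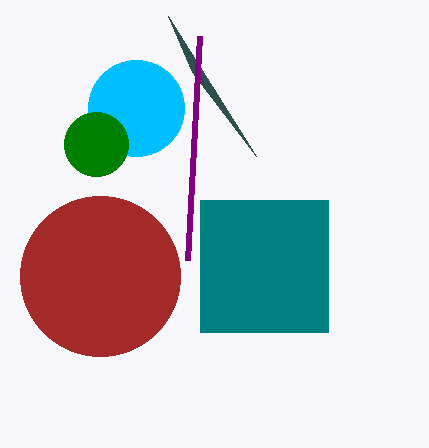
center_x_1 = 136; center_y_1 = 108; radius_1 = 48; center_x_2 = 96; center_y_2 = 144; radius_2 = 32; px1_3 = 256; px0_4 = 200; py0_4 = 200; px1_4 = 328; py1_4 = 332; px1_5 = 200; py1_5 = 36; center_x_6 = 100; center_y_6 = 276; radius_6 = 80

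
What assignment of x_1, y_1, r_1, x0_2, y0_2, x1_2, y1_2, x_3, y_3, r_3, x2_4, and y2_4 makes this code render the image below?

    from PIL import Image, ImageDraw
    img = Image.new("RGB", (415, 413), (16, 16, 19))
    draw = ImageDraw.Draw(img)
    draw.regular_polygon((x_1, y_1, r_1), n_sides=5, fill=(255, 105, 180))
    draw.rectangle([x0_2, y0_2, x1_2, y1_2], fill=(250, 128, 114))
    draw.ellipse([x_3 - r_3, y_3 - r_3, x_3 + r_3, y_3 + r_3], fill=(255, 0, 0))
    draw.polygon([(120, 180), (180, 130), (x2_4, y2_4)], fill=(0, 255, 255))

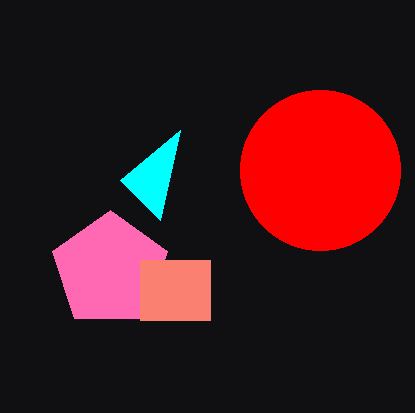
x_1 = 110, y_1 = 270, r_1 = 60, x0_2 = 140, y0_2 = 260, x1_2 = 210, y1_2 = 320, x_3 = 320, y_3 = 170, r_3 = 80, x2_4 = 160, y2_4 = 220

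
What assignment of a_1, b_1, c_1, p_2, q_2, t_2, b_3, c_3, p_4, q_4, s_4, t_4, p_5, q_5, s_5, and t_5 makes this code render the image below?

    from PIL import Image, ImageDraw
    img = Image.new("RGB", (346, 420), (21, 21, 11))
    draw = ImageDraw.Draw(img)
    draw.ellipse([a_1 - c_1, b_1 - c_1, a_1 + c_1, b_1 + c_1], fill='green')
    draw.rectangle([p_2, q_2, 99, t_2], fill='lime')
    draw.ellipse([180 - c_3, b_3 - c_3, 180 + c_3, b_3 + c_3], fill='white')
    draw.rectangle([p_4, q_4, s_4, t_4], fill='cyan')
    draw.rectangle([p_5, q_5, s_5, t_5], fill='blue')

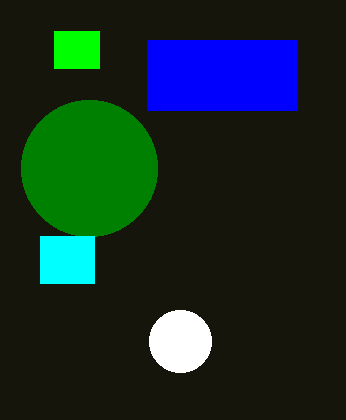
a_1 = 89, b_1 = 168, c_1 = 68, p_2 = 54, q_2 = 31, t_2 = 68, b_3 = 341, c_3 = 31, p_4 = 40, q_4 = 236, s_4 = 94, t_4 = 283, p_5 = 147, q_5 = 40, s_5 = 297, t_5 = 110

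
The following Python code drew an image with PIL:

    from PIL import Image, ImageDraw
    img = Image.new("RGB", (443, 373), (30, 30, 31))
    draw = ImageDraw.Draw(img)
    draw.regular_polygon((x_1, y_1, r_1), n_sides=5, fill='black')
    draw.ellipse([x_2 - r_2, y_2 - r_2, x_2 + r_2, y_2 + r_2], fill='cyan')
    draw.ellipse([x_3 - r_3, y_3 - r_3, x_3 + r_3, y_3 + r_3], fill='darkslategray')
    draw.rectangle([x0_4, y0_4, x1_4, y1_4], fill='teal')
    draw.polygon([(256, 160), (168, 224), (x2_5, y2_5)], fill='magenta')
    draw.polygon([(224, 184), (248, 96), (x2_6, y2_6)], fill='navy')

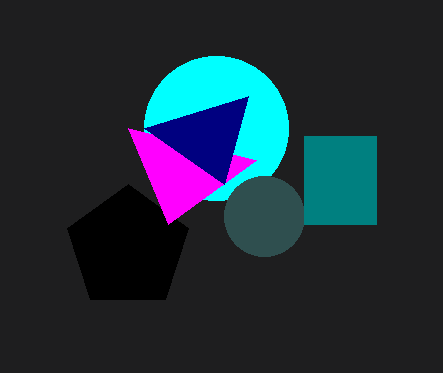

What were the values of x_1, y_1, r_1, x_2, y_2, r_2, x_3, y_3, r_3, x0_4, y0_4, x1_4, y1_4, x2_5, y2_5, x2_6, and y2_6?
x_1 = 128
y_1 = 248
r_1 = 64
x_2 = 216
y_2 = 128
r_2 = 72
x_3 = 264
y_3 = 216
r_3 = 40
x0_4 = 304
y0_4 = 136
x1_4 = 376
y1_4 = 224
x2_5 = 128
y2_5 = 128
x2_6 = 144
y2_6 = 128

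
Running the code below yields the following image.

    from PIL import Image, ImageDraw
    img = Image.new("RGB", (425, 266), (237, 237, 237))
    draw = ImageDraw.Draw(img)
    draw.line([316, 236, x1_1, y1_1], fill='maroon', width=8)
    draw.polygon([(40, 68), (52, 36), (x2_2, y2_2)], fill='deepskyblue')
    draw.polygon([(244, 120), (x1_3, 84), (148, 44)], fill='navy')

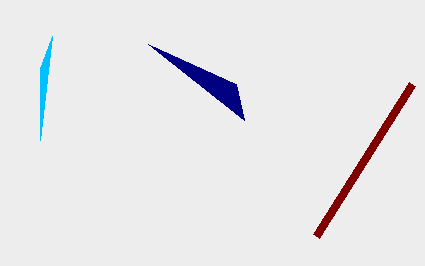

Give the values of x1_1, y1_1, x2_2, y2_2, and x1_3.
x1_1 = 412; y1_1 = 84; x2_2 = 40; y2_2 = 140; x1_3 = 236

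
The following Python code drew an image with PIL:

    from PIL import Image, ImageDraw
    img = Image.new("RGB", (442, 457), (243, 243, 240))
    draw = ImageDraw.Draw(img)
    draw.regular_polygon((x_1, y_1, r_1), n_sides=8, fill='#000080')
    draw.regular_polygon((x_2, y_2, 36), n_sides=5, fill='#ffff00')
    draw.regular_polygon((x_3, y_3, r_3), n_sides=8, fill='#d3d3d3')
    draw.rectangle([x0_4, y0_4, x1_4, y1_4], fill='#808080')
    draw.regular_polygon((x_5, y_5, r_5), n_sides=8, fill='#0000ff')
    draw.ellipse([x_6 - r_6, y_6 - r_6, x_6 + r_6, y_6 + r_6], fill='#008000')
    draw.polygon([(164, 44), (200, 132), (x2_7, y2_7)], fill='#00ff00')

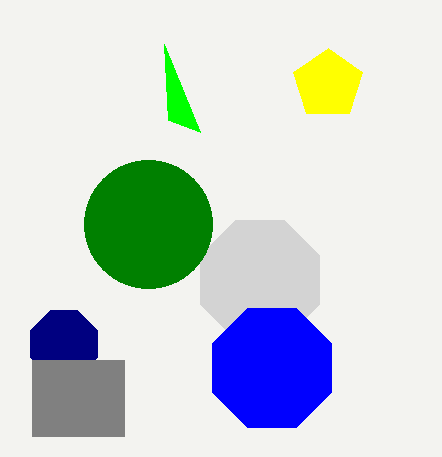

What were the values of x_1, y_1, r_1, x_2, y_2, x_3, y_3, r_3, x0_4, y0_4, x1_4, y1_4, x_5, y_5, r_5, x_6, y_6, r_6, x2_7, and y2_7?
x_1 = 64; y_1 = 344; r_1 = 36; x_2 = 328; y_2 = 84; x_3 = 260; y_3 = 280; r_3 = 64; x0_4 = 32; y0_4 = 360; x1_4 = 124; y1_4 = 436; x_5 = 272; y_5 = 368; r_5 = 64; x_6 = 148; y_6 = 224; r_6 = 64; x2_7 = 168; y2_7 = 120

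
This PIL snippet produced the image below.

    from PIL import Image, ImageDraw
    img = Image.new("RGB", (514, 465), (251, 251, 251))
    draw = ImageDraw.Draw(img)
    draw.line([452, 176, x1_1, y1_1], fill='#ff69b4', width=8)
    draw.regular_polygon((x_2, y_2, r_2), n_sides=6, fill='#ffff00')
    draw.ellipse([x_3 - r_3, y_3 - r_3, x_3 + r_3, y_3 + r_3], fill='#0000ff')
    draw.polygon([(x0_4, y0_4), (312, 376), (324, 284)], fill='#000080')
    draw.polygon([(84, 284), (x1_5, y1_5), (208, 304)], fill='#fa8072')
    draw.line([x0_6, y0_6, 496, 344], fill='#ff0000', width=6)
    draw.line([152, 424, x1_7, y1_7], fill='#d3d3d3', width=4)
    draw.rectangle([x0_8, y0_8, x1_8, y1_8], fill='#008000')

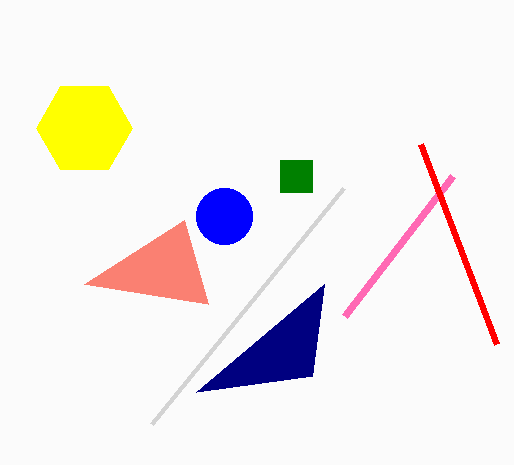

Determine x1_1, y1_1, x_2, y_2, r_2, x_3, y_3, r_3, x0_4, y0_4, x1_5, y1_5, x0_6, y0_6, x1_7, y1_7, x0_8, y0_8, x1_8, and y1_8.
x1_1 = 344; y1_1 = 316; x_2 = 84; y_2 = 128; r_2 = 48; x_3 = 224; y_3 = 216; r_3 = 28; x0_4 = 196; y0_4 = 392; x1_5 = 184; y1_5 = 220; x0_6 = 420; y0_6 = 144; x1_7 = 344; y1_7 = 188; x0_8 = 280; y0_8 = 160; x1_8 = 312; y1_8 = 192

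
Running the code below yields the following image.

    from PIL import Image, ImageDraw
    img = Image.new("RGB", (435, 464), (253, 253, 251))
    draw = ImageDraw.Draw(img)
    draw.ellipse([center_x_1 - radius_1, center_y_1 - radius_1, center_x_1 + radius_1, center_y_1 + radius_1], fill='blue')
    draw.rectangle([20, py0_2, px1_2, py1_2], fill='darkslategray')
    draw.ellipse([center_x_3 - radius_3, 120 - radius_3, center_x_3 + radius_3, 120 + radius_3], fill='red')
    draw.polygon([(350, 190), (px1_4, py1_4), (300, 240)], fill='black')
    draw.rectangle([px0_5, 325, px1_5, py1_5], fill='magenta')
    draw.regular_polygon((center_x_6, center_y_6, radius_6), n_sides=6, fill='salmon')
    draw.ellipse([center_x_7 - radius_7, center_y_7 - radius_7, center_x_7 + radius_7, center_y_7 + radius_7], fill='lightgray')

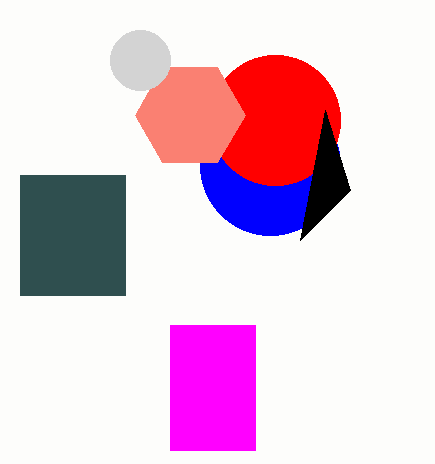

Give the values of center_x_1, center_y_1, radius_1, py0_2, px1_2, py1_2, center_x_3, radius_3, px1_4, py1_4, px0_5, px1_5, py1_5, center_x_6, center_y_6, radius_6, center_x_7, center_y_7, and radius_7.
center_x_1 = 270, center_y_1 = 165, radius_1 = 70, py0_2 = 175, px1_2 = 125, py1_2 = 295, center_x_3 = 275, radius_3 = 65, px1_4 = 325, py1_4 = 110, px0_5 = 170, px1_5 = 255, py1_5 = 450, center_x_6 = 190, center_y_6 = 115, radius_6 = 55, center_x_7 = 140, center_y_7 = 60, radius_7 = 30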